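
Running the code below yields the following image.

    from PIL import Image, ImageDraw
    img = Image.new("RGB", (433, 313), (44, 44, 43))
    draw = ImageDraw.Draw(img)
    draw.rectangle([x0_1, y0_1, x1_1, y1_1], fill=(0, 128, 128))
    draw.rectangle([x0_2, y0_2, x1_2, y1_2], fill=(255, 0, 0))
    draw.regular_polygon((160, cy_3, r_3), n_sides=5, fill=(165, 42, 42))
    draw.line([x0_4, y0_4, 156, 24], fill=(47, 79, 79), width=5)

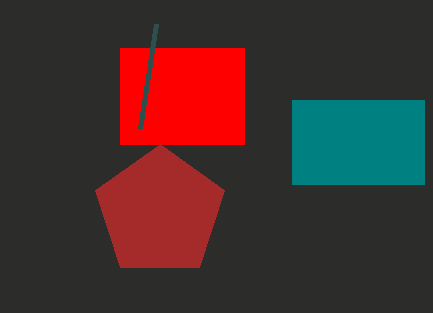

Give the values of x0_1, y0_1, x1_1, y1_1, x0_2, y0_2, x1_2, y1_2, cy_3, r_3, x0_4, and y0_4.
x0_1 = 292; y0_1 = 100; x1_1 = 424; y1_1 = 184; x0_2 = 120; y0_2 = 48; x1_2 = 244; y1_2 = 144; cy_3 = 212; r_3 = 68; x0_4 = 140; y0_4 = 128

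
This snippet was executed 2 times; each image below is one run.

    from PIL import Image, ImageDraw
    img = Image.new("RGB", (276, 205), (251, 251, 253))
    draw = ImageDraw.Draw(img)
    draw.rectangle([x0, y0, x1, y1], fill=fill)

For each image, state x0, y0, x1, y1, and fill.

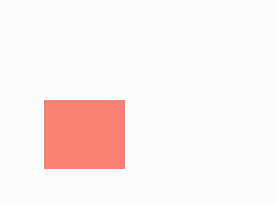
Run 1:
x0 = 44, y0 = 100, x1 = 124, y1 = 168, fill = 'salmon'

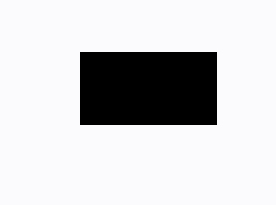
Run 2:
x0 = 80; y0 = 52; x1 = 216; y1 = 124; fill = 'black'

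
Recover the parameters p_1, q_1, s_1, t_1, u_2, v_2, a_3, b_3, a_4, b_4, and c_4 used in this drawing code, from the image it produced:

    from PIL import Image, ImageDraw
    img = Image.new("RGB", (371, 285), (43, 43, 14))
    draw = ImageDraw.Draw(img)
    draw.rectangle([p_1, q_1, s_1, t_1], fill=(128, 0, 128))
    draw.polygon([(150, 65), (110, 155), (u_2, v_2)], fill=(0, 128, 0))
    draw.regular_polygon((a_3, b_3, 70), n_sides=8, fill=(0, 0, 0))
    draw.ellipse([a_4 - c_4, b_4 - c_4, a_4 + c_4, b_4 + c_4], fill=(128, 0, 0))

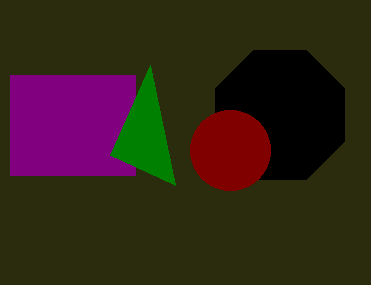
p_1 = 10
q_1 = 75
s_1 = 135
t_1 = 175
u_2 = 175
v_2 = 185
a_3 = 280
b_3 = 115
a_4 = 230
b_4 = 150
c_4 = 40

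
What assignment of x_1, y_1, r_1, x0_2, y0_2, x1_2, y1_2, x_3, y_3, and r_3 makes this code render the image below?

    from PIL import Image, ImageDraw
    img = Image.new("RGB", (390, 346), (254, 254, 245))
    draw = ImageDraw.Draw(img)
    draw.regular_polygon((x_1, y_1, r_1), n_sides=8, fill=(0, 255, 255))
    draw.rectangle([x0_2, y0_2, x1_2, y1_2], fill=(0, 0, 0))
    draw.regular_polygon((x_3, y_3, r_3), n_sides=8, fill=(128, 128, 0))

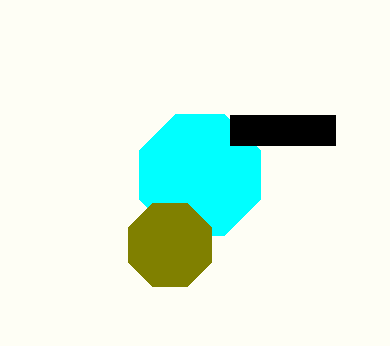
x_1 = 200, y_1 = 175, r_1 = 65, x0_2 = 230, y0_2 = 115, x1_2 = 335, y1_2 = 145, x_3 = 170, y_3 = 245, r_3 = 45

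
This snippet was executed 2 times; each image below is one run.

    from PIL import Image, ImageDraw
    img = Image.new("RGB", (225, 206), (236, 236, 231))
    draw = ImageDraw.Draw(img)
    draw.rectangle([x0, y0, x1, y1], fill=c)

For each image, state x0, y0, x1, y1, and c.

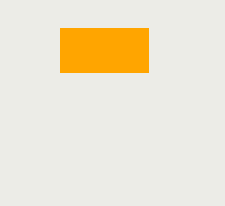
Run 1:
x0 = 60; y0 = 28; x1 = 148; y1 = 72; c = 'orange'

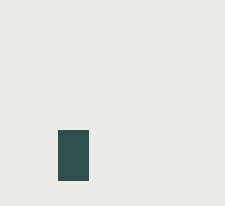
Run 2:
x0 = 58
y0 = 130
x1 = 88
y1 = 180
c = 'darkslategray'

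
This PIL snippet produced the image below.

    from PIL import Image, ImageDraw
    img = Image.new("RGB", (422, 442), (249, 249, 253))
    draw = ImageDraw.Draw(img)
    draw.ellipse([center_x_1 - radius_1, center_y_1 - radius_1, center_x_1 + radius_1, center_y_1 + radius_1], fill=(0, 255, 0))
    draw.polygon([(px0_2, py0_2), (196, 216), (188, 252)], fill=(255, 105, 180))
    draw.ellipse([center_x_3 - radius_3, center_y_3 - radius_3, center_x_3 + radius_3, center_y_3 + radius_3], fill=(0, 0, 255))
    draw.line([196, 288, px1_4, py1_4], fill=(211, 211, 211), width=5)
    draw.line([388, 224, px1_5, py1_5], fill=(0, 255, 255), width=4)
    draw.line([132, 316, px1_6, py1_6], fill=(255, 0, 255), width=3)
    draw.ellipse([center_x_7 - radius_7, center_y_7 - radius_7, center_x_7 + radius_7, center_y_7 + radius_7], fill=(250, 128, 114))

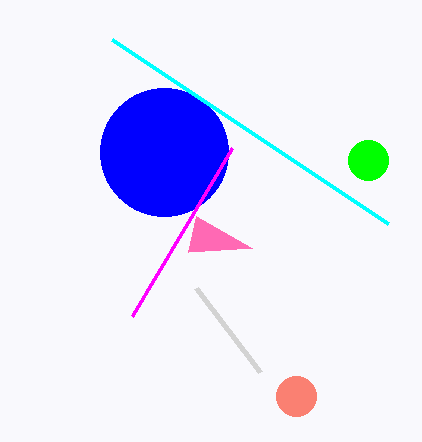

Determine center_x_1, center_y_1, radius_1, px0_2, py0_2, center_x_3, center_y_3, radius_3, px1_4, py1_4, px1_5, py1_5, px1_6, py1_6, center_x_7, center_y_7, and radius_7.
center_x_1 = 368
center_y_1 = 160
radius_1 = 20
px0_2 = 252
py0_2 = 248
center_x_3 = 164
center_y_3 = 152
radius_3 = 64
px1_4 = 260
py1_4 = 372
px1_5 = 112
py1_5 = 40
px1_6 = 232
py1_6 = 148
center_x_7 = 296
center_y_7 = 396
radius_7 = 20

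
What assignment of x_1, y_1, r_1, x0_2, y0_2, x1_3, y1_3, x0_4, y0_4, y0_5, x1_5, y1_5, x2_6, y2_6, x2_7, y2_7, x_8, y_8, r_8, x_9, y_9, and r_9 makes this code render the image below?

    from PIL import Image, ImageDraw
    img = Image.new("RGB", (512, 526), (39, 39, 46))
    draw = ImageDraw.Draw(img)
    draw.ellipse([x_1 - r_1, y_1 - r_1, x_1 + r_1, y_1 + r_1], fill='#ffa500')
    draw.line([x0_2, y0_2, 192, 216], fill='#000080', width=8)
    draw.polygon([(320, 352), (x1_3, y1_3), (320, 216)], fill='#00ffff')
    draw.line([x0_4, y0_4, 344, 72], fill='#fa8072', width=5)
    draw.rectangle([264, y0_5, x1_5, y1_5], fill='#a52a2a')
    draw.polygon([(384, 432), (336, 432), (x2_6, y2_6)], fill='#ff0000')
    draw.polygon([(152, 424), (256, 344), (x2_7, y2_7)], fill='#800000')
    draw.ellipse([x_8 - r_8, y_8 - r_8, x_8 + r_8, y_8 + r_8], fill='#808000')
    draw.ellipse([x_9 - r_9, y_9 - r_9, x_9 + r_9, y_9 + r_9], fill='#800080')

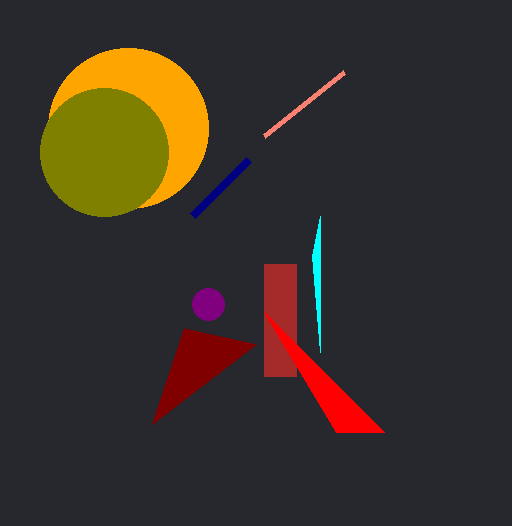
x_1 = 128; y_1 = 128; r_1 = 80; x0_2 = 248; y0_2 = 160; x1_3 = 312; y1_3 = 256; x0_4 = 264; y0_4 = 136; y0_5 = 264; x1_5 = 296; y1_5 = 376; x2_6 = 264; y2_6 = 312; x2_7 = 184; y2_7 = 328; x_8 = 104; y_8 = 152; r_8 = 64; x_9 = 208; y_9 = 304; r_9 = 16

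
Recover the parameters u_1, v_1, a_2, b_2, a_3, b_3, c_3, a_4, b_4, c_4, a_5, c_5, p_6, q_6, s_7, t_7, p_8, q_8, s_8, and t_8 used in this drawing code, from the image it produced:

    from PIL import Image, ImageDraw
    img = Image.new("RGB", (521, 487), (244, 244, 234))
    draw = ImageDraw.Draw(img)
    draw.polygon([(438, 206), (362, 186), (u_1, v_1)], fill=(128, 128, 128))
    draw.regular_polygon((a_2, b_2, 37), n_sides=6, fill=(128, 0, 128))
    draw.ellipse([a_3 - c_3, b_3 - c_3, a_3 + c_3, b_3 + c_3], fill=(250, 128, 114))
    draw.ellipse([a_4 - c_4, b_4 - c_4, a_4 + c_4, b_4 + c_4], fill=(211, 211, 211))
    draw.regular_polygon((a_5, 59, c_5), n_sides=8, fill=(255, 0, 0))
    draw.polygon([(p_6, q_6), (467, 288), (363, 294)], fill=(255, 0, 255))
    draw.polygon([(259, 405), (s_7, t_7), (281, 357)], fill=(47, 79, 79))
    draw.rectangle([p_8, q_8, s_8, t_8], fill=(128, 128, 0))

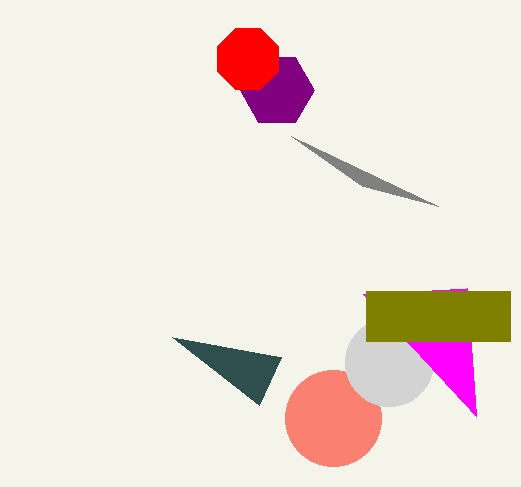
u_1 = 291
v_1 = 136
a_2 = 277
b_2 = 90
a_3 = 333
b_3 = 418
c_3 = 48
a_4 = 389
b_4 = 362
c_4 = 44
a_5 = 248
c_5 = 33
p_6 = 476
q_6 = 416
s_7 = 172
t_7 = 337
p_8 = 366
q_8 = 291
s_8 = 510
t_8 = 341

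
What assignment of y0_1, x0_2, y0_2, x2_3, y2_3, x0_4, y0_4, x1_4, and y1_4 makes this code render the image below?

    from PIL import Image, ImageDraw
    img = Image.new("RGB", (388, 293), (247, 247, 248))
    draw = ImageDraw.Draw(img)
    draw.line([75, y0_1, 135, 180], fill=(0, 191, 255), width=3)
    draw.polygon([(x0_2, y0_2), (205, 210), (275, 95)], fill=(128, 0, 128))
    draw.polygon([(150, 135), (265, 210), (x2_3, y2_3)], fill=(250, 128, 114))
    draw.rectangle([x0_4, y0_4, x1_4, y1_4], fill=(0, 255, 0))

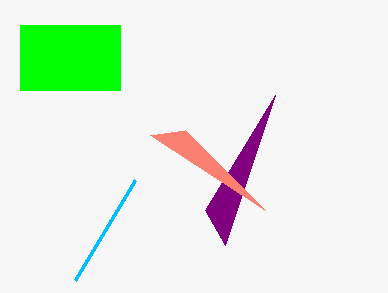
y0_1 = 280, x0_2 = 225, y0_2 = 245, x2_3 = 185, y2_3 = 130, x0_4 = 20, y0_4 = 25, x1_4 = 120, y1_4 = 90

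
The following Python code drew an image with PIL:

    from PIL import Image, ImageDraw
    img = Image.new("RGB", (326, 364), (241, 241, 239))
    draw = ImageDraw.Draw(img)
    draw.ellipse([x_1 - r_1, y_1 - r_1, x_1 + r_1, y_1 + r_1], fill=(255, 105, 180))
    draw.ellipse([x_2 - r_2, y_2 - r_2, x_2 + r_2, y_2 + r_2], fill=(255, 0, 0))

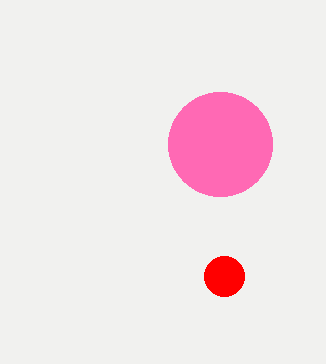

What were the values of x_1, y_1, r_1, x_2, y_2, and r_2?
x_1 = 220; y_1 = 144; r_1 = 52; x_2 = 224; y_2 = 276; r_2 = 20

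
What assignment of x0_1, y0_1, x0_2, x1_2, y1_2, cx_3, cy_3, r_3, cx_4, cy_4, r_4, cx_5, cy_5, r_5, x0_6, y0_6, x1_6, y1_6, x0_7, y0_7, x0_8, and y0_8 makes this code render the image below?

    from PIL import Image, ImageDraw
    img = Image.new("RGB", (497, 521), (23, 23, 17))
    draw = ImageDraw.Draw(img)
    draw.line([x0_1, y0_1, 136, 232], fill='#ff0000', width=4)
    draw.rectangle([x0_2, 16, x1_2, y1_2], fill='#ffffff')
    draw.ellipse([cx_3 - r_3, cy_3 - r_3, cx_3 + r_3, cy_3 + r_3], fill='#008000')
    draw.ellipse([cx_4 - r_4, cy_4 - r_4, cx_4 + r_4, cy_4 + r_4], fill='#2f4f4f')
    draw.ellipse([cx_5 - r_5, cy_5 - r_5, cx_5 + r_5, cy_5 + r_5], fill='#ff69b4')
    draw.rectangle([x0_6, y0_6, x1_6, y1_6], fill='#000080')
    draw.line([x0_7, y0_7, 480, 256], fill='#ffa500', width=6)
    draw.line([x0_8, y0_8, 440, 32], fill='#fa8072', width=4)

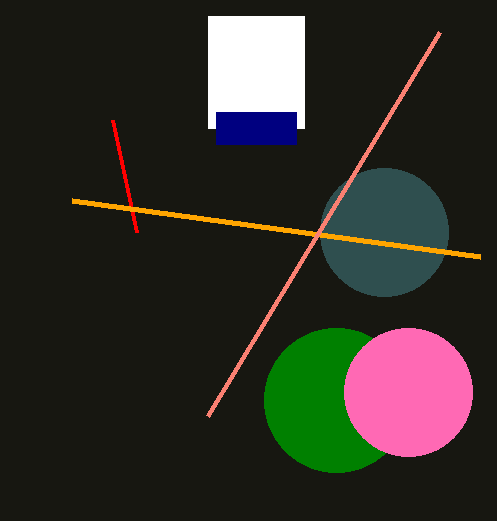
x0_1 = 112
y0_1 = 120
x0_2 = 208
x1_2 = 304
y1_2 = 128
cx_3 = 336
cy_3 = 400
r_3 = 72
cx_4 = 384
cy_4 = 232
r_4 = 64
cx_5 = 408
cy_5 = 392
r_5 = 64
x0_6 = 216
y0_6 = 112
x1_6 = 296
y1_6 = 144
x0_7 = 72
y0_7 = 200
x0_8 = 208
y0_8 = 416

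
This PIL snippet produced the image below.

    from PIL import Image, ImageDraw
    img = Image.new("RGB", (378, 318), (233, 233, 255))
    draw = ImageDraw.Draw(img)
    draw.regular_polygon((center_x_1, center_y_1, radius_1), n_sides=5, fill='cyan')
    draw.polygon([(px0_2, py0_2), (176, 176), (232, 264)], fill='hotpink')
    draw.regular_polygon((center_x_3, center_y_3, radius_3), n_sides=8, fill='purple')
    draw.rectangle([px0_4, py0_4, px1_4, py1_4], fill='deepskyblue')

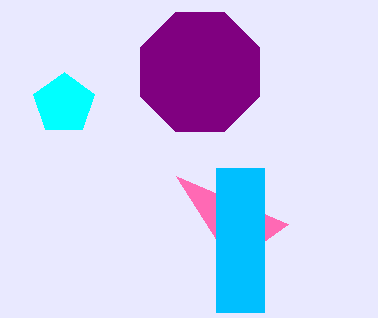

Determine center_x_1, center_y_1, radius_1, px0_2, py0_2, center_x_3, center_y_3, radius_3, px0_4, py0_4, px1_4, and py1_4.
center_x_1 = 64
center_y_1 = 104
radius_1 = 32
px0_2 = 288
py0_2 = 224
center_x_3 = 200
center_y_3 = 72
radius_3 = 64
px0_4 = 216
py0_4 = 168
px1_4 = 264
py1_4 = 312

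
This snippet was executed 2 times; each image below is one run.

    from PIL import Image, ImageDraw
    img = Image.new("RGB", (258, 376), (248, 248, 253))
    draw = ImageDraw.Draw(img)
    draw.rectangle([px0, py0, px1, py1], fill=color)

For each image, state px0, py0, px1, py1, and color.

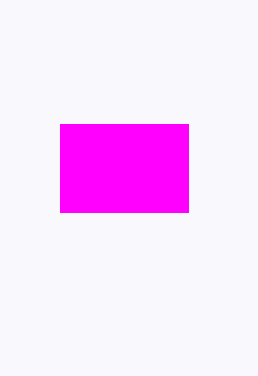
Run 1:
px0 = 60; py0 = 124; px1 = 188; py1 = 212; color = 'magenta'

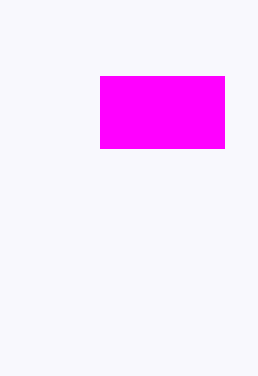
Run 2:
px0 = 100
py0 = 76
px1 = 224
py1 = 148
color = 'magenta'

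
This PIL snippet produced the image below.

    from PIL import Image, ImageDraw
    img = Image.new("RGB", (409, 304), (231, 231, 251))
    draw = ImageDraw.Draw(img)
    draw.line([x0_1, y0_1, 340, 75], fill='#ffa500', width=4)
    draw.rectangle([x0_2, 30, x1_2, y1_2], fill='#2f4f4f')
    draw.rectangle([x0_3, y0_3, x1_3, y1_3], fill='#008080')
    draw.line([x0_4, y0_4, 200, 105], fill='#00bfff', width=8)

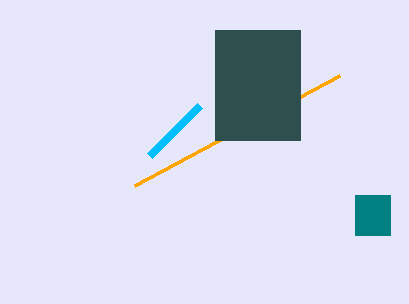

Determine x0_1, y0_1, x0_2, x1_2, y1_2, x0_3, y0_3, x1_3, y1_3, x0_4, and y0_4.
x0_1 = 135, y0_1 = 185, x0_2 = 215, x1_2 = 300, y1_2 = 140, x0_3 = 355, y0_3 = 195, x1_3 = 390, y1_3 = 235, x0_4 = 150, y0_4 = 155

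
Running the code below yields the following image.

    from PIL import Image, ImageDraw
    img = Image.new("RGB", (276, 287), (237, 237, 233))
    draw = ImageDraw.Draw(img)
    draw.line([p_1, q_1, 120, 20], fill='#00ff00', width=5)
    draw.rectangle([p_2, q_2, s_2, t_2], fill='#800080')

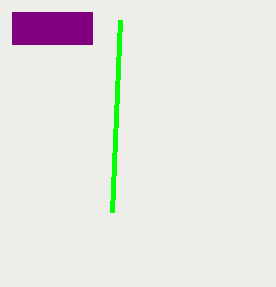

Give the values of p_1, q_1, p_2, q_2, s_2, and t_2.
p_1 = 112, q_1 = 212, p_2 = 12, q_2 = 12, s_2 = 92, t_2 = 44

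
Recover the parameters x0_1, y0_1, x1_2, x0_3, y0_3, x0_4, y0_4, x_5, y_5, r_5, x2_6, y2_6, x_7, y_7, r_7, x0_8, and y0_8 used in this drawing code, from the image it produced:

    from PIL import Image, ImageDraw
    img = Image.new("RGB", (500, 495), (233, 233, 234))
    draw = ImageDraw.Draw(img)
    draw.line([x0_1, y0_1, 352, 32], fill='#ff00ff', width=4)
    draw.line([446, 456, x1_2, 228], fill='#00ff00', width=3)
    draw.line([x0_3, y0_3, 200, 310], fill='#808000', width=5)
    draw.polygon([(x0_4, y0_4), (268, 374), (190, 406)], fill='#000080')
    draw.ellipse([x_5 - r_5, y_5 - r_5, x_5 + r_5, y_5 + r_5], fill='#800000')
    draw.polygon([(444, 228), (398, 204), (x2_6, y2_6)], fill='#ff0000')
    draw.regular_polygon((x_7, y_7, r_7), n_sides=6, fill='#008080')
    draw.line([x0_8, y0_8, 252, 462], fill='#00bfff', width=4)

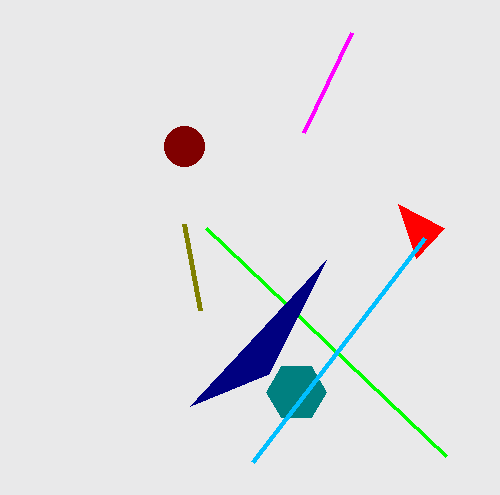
x0_1 = 304, y0_1 = 132, x1_2 = 206, x0_3 = 184, y0_3 = 224, x0_4 = 326, y0_4 = 260, x_5 = 184, y_5 = 146, r_5 = 20, x2_6 = 416, y2_6 = 258, x_7 = 296, y_7 = 392, r_7 = 30, x0_8 = 424, y0_8 = 238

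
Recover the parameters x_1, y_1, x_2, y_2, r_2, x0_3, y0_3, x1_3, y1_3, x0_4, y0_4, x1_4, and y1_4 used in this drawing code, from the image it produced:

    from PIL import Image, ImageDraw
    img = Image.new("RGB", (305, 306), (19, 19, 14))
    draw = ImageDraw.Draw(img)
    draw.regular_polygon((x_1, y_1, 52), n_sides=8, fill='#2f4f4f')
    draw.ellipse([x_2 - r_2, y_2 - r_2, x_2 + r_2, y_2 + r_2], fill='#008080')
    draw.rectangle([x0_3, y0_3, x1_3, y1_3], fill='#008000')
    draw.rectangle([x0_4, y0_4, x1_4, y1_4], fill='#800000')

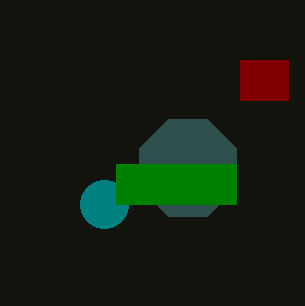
x_1 = 188, y_1 = 168, x_2 = 104, y_2 = 204, r_2 = 24, x0_3 = 116, y0_3 = 164, x1_3 = 236, y1_3 = 204, x0_4 = 240, y0_4 = 60, x1_4 = 288, y1_4 = 100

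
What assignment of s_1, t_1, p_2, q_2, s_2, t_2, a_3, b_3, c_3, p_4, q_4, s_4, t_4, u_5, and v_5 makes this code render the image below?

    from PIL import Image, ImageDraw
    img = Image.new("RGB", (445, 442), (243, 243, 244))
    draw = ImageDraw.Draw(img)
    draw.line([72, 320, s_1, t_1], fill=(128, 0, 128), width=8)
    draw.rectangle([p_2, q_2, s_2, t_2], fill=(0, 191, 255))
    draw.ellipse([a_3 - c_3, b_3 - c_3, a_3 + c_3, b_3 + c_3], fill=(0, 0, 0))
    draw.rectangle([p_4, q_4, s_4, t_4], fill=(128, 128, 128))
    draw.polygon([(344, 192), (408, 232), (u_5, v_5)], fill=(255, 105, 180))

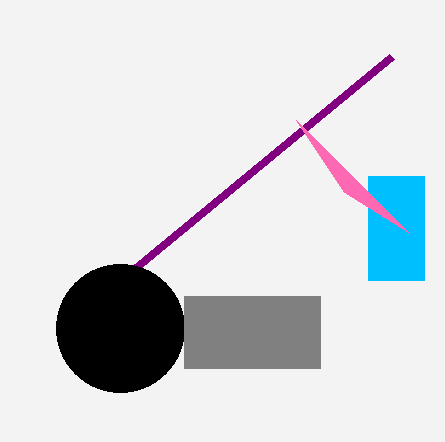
s_1 = 392
t_1 = 56
p_2 = 368
q_2 = 176
s_2 = 424
t_2 = 280
a_3 = 120
b_3 = 328
c_3 = 64
p_4 = 184
q_4 = 296
s_4 = 320
t_4 = 368
u_5 = 296
v_5 = 120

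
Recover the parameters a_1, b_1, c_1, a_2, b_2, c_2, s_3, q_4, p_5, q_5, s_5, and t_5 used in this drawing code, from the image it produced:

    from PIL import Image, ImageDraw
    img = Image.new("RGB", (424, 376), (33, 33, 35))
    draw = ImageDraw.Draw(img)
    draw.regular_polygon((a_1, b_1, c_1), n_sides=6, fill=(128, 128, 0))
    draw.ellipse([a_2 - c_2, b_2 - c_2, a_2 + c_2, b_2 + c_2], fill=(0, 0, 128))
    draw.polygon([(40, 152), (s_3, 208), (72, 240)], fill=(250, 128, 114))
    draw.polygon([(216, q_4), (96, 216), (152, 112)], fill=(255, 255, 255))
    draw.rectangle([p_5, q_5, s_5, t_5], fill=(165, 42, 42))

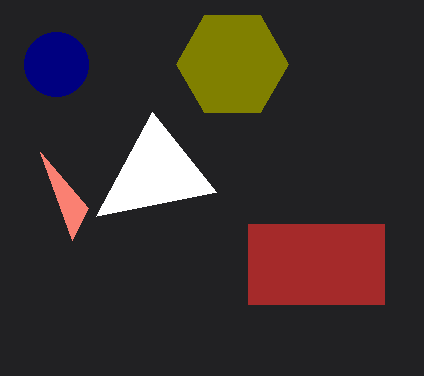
a_1 = 232, b_1 = 64, c_1 = 56, a_2 = 56, b_2 = 64, c_2 = 32, s_3 = 88, q_4 = 192, p_5 = 248, q_5 = 224, s_5 = 384, t_5 = 304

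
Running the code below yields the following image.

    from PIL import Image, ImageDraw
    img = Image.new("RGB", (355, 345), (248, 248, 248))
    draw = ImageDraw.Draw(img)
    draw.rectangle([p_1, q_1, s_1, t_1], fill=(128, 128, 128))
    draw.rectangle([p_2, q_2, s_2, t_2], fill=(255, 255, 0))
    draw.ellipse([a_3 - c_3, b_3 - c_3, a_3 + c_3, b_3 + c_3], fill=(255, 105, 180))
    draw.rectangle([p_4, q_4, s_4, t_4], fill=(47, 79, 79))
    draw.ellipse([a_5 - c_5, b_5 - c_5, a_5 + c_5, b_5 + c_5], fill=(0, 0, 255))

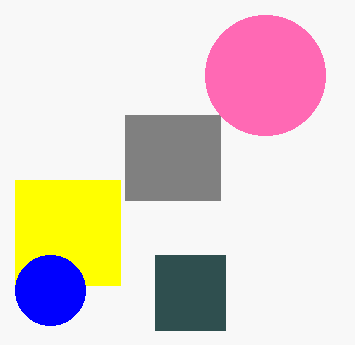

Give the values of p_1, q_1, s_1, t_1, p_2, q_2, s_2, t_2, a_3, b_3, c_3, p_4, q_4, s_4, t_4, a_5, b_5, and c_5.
p_1 = 125
q_1 = 115
s_1 = 220
t_1 = 200
p_2 = 15
q_2 = 180
s_2 = 120
t_2 = 285
a_3 = 265
b_3 = 75
c_3 = 60
p_4 = 155
q_4 = 255
s_4 = 225
t_4 = 330
a_5 = 50
b_5 = 290
c_5 = 35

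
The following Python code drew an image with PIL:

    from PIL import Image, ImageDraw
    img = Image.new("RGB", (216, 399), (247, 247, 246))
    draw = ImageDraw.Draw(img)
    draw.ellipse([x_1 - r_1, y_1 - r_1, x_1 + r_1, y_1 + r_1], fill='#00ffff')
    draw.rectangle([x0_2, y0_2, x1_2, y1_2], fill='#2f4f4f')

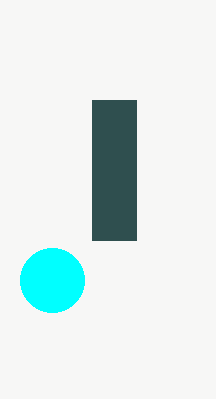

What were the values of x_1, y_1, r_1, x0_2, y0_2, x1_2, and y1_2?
x_1 = 52; y_1 = 280; r_1 = 32; x0_2 = 92; y0_2 = 100; x1_2 = 136; y1_2 = 240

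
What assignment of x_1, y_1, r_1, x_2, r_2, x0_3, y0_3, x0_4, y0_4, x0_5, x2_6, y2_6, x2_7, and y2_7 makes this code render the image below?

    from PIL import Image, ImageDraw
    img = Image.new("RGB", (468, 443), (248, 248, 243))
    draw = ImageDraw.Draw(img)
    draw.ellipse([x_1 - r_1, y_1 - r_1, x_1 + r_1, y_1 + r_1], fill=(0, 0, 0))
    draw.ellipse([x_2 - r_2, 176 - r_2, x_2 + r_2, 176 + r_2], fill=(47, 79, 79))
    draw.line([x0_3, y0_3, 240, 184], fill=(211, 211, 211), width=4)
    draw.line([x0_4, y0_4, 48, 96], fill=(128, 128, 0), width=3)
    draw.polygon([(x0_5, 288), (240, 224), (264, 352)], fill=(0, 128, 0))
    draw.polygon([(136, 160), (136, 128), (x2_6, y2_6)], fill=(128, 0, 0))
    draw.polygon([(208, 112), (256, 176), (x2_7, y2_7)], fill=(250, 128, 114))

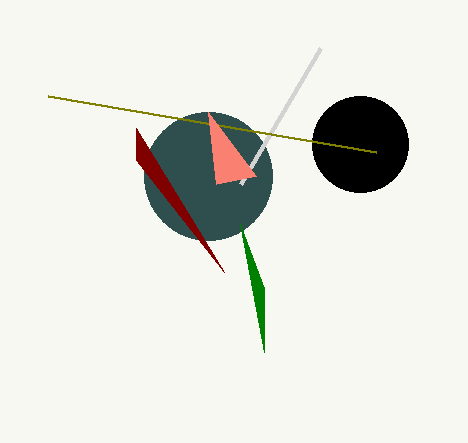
x_1 = 360
y_1 = 144
r_1 = 48
x_2 = 208
r_2 = 64
x0_3 = 320
y0_3 = 48
x0_4 = 376
y0_4 = 152
x0_5 = 264
x2_6 = 224
y2_6 = 272
x2_7 = 216
y2_7 = 184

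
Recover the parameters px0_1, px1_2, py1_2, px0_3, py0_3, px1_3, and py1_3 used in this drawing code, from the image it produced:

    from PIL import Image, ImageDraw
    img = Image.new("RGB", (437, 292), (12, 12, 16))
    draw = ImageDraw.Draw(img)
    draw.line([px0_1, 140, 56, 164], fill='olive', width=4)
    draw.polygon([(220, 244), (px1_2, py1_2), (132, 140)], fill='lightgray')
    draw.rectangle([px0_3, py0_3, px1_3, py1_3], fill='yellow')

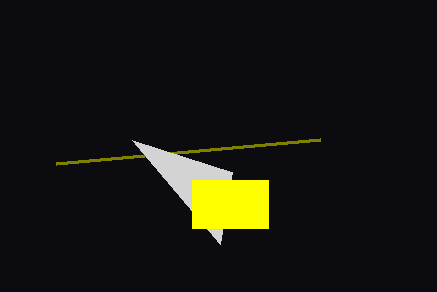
px0_1 = 320; px1_2 = 232; py1_2 = 172; px0_3 = 192; py0_3 = 180; px1_3 = 268; py1_3 = 228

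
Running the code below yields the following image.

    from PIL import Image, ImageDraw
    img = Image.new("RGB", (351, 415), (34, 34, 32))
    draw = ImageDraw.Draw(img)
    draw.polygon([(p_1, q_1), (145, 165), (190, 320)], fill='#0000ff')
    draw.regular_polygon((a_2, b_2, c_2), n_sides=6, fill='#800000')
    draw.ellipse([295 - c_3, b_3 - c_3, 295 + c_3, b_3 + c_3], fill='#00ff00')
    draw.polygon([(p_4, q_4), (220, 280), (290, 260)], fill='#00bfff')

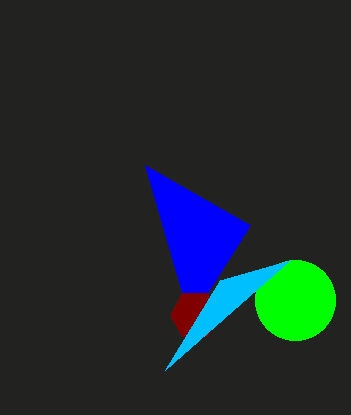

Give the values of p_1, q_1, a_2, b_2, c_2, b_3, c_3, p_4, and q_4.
p_1 = 250; q_1 = 225; a_2 = 195; b_2 = 315; c_2 = 25; b_3 = 300; c_3 = 40; p_4 = 165; q_4 = 370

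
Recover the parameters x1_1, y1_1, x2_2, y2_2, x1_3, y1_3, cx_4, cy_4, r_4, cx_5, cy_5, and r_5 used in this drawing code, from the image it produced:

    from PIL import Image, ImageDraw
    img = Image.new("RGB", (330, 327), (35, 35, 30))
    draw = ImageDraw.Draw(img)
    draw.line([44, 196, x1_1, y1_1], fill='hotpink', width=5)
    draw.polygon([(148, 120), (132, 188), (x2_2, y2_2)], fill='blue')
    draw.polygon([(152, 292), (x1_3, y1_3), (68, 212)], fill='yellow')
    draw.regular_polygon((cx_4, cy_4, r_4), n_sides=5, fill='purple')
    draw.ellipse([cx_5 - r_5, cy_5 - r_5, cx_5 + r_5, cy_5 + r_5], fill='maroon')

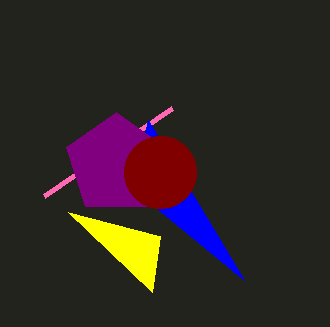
x1_1 = 172; y1_1 = 108; x2_2 = 244; y2_2 = 280; x1_3 = 160; y1_3 = 236; cx_4 = 116; cy_4 = 164; r_4 = 52; cx_5 = 160; cy_5 = 172; r_5 = 36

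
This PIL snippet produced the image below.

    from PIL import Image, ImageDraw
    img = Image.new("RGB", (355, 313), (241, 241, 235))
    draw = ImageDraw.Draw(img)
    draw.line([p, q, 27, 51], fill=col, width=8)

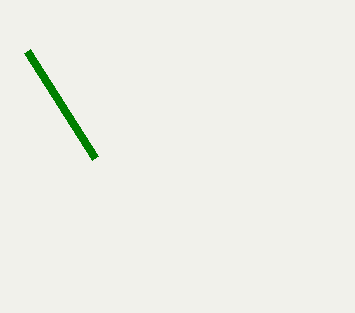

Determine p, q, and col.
p = 95
q = 158
col = 'green'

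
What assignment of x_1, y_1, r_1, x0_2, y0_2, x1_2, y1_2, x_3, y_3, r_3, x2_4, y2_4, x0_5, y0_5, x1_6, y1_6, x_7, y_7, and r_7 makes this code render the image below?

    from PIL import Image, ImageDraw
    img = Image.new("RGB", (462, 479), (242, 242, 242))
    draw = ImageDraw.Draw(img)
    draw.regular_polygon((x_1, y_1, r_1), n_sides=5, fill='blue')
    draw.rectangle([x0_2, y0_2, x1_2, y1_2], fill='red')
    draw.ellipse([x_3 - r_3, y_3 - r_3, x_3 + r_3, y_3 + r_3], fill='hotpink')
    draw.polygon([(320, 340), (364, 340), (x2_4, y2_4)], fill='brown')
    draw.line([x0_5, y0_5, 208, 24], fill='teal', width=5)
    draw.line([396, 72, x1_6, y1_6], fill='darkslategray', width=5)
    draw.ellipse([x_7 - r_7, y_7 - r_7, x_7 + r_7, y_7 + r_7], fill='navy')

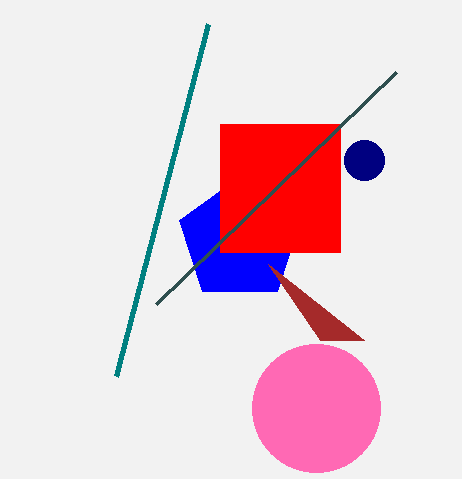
x_1 = 240; y_1 = 240; r_1 = 64; x0_2 = 220; y0_2 = 124; x1_2 = 340; y1_2 = 252; x_3 = 316; y_3 = 408; r_3 = 64; x2_4 = 268; y2_4 = 264; x0_5 = 116; y0_5 = 376; x1_6 = 156; y1_6 = 304; x_7 = 364; y_7 = 160; r_7 = 20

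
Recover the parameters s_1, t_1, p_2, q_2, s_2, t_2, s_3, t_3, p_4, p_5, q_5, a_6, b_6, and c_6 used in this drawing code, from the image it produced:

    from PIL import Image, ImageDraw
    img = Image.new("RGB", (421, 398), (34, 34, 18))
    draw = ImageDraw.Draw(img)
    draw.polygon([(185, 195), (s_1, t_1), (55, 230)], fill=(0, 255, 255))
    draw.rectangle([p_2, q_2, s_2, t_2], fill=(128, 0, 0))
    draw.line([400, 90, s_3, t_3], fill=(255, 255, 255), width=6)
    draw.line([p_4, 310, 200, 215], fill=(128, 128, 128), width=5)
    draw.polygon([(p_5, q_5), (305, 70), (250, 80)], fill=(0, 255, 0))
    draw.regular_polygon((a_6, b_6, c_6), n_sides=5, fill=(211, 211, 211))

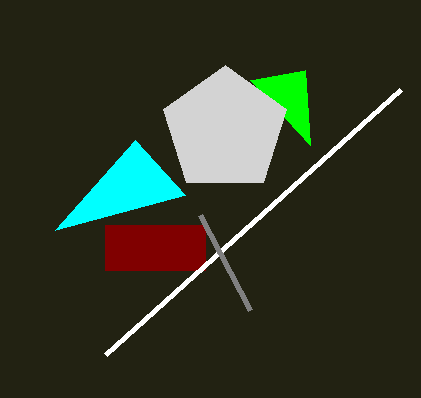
s_1 = 135; t_1 = 140; p_2 = 105; q_2 = 225; s_2 = 205; t_2 = 270; s_3 = 105; t_3 = 355; p_4 = 250; p_5 = 310; q_5 = 145; a_6 = 225; b_6 = 130; c_6 = 65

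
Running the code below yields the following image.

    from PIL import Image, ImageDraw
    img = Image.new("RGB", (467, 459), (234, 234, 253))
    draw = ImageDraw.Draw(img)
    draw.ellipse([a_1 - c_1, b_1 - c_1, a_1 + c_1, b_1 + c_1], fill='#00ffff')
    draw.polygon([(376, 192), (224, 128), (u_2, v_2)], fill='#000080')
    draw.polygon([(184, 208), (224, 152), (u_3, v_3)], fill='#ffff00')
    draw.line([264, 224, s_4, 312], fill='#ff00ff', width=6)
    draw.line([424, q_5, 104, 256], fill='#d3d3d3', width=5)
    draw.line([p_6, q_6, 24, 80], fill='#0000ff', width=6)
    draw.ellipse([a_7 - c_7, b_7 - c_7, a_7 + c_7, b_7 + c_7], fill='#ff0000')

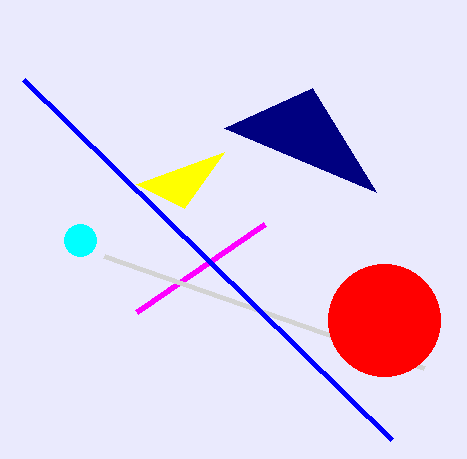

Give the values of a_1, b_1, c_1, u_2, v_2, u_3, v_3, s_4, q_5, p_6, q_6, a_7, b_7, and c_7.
a_1 = 80
b_1 = 240
c_1 = 16
u_2 = 312
v_2 = 88
u_3 = 136
v_3 = 184
s_4 = 136
q_5 = 368
p_6 = 392
q_6 = 440
a_7 = 384
b_7 = 320
c_7 = 56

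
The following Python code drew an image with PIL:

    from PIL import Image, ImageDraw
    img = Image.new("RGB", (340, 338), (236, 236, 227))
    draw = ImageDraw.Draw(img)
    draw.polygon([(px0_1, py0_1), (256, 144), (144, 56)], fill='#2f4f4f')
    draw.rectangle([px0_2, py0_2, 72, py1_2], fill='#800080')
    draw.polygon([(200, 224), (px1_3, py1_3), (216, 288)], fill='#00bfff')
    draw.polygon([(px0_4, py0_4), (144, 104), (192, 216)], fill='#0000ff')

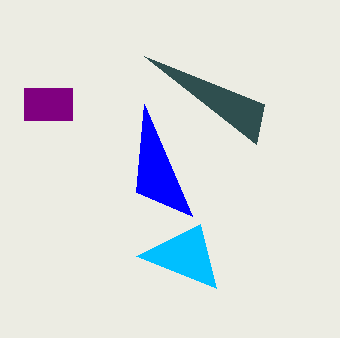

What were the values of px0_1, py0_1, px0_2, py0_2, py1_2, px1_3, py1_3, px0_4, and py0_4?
px0_1 = 264
py0_1 = 104
px0_2 = 24
py0_2 = 88
py1_2 = 120
px1_3 = 136
py1_3 = 256
px0_4 = 136
py0_4 = 192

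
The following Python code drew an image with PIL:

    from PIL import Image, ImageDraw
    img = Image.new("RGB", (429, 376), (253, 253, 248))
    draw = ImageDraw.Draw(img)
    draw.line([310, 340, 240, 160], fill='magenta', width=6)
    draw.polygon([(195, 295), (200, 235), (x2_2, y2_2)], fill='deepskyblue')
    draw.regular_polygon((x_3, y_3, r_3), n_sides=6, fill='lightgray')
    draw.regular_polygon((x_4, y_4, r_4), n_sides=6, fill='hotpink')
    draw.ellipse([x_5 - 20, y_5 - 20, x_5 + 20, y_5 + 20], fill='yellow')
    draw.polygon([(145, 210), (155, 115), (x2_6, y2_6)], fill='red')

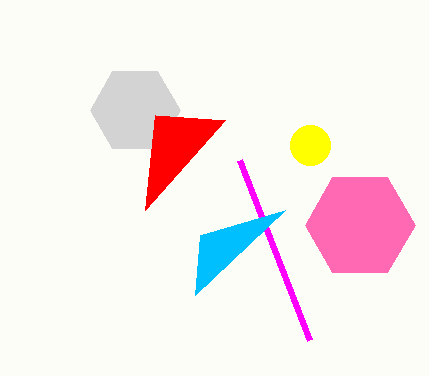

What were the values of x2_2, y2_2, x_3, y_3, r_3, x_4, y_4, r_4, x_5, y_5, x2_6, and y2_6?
x2_2 = 285, y2_2 = 210, x_3 = 135, y_3 = 110, r_3 = 45, x_4 = 360, y_4 = 225, r_4 = 55, x_5 = 310, y_5 = 145, x2_6 = 225, y2_6 = 120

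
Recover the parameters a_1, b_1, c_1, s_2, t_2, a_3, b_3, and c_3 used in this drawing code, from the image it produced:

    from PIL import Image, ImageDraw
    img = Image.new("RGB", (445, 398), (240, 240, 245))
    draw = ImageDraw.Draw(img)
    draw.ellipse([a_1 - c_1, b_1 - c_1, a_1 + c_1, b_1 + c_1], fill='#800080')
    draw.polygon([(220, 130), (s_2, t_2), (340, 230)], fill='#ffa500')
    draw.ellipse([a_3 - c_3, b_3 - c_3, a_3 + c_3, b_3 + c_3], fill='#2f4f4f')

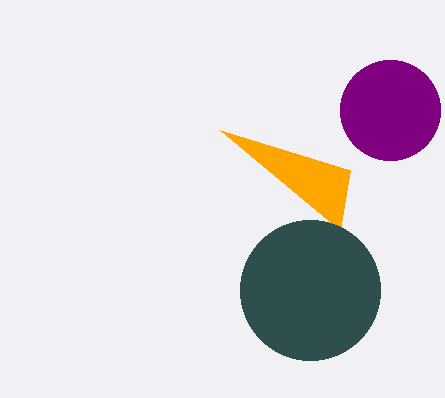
a_1 = 390, b_1 = 110, c_1 = 50, s_2 = 350, t_2 = 170, a_3 = 310, b_3 = 290, c_3 = 70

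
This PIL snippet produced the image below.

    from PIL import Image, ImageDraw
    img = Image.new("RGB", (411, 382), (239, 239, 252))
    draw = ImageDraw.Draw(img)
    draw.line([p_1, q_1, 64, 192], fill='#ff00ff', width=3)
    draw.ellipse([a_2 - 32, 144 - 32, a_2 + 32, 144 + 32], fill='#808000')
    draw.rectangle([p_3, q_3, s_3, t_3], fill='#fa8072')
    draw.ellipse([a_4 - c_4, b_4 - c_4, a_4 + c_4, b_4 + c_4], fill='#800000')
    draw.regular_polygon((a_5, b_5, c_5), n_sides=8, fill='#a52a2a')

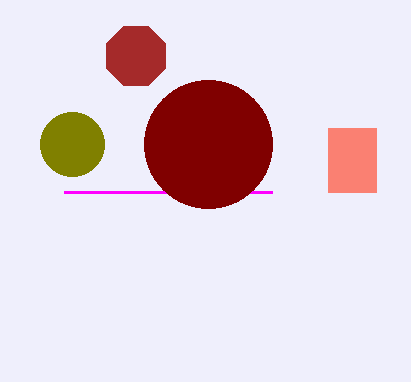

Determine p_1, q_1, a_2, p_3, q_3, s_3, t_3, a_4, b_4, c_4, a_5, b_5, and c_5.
p_1 = 272
q_1 = 192
a_2 = 72
p_3 = 328
q_3 = 128
s_3 = 376
t_3 = 192
a_4 = 208
b_4 = 144
c_4 = 64
a_5 = 136
b_5 = 56
c_5 = 32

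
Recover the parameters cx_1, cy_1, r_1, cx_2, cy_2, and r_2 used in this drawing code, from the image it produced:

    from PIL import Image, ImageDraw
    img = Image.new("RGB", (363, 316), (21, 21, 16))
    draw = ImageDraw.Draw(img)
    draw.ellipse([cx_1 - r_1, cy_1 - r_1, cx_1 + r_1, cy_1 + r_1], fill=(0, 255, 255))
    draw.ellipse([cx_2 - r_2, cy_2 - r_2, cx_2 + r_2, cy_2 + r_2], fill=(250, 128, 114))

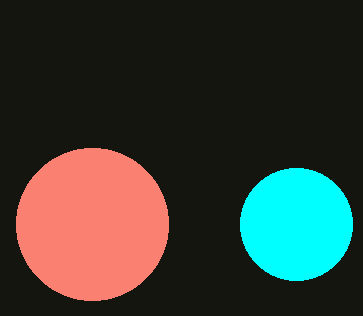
cx_1 = 296, cy_1 = 224, r_1 = 56, cx_2 = 92, cy_2 = 224, r_2 = 76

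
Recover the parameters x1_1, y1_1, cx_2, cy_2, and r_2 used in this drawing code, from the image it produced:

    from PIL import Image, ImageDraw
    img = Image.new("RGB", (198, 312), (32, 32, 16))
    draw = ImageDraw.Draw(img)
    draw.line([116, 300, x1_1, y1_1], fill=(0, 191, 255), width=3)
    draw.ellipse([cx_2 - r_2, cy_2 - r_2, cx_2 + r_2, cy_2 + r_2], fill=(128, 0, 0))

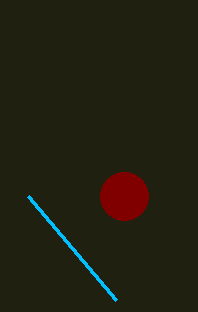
x1_1 = 28; y1_1 = 196; cx_2 = 124; cy_2 = 196; r_2 = 24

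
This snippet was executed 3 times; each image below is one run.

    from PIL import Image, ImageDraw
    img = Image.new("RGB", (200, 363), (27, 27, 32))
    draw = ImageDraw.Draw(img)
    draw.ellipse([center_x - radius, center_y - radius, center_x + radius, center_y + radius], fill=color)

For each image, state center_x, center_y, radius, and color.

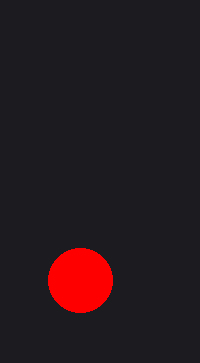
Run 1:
center_x = 80, center_y = 280, radius = 32, color = 'red'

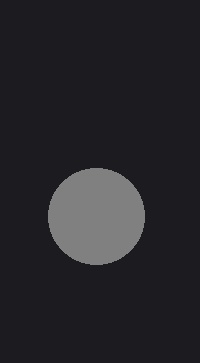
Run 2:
center_x = 96, center_y = 216, radius = 48, color = 'gray'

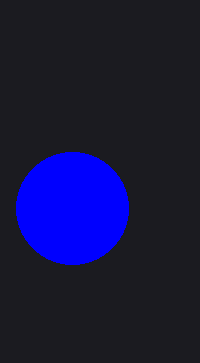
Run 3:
center_x = 72; center_y = 208; radius = 56; color = 'blue'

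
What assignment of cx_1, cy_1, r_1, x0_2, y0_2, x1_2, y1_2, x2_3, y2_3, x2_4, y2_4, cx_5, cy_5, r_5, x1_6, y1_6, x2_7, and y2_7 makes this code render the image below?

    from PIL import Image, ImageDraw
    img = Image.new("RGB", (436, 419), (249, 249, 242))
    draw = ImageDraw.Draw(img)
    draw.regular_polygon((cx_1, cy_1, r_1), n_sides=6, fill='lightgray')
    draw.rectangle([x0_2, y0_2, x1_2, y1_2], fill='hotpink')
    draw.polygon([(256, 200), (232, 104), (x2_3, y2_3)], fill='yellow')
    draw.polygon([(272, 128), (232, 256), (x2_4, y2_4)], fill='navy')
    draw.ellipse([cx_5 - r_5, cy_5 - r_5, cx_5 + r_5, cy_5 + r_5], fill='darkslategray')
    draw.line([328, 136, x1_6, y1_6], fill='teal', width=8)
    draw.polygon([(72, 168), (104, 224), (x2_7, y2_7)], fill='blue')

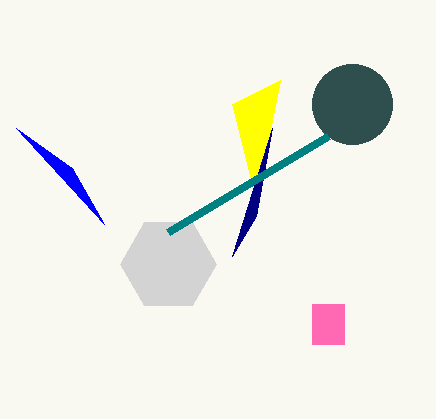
cx_1 = 168; cy_1 = 264; r_1 = 48; x0_2 = 312; y0_2 = 304; x1_2 = 344; y1_2 = 344; x2_3 = 280; y2_3 = 80; x2_4 = 256; y2_4 = 216; cx_5 = 352; cy_5 = 104; r_5 = 40; x1_6 = 168; y1_6 = 232; x2_7 = 16; y2_7 = 128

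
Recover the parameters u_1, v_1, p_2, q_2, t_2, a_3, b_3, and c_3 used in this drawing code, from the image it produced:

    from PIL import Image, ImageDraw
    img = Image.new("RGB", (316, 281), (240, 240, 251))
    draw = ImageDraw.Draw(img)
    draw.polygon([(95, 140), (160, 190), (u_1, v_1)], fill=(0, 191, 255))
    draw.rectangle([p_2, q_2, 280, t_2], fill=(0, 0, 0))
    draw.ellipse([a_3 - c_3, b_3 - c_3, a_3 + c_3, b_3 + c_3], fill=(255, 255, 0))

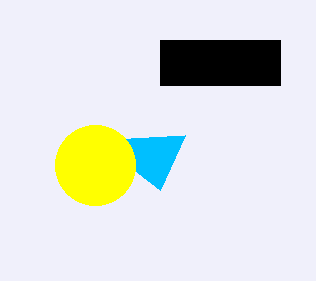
u_1 = 185, v_1 = 135, p_2 = 160, q_2 = 40, t_2 = 85, a_3 = 95, b_3 = 165, c_3 = 40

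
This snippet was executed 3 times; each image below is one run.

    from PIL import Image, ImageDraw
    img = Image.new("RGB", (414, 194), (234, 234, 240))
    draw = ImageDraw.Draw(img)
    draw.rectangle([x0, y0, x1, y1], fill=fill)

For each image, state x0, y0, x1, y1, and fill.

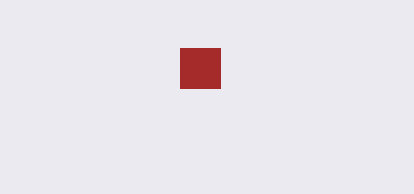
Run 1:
x0 = 180, y0 = 48, x1 = 220, y1 = 88, fill = 'brown'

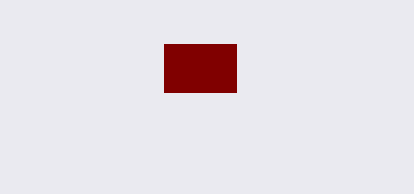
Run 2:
x0 = 164
y0 = 44
x1 = 236
y1 = 92
fill = 'maroon'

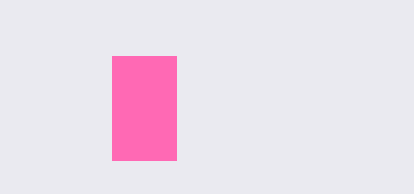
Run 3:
x0 = 112; y0 = 56; x1 = 176; y1 = 160; fill = 'hotpink'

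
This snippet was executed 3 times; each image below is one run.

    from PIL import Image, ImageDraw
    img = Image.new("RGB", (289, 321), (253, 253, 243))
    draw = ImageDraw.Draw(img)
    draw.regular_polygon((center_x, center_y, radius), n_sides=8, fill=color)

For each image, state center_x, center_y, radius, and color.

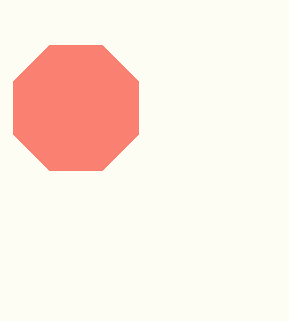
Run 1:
center_x = 76, center_y = 108, radius = 68, color = 'salmon'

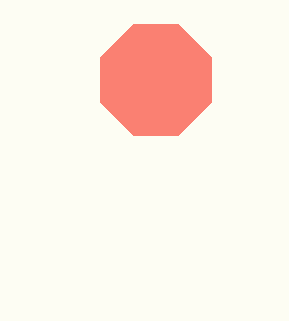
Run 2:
center_x = 156, center_y = 80, radius = 60, color = 'salmon'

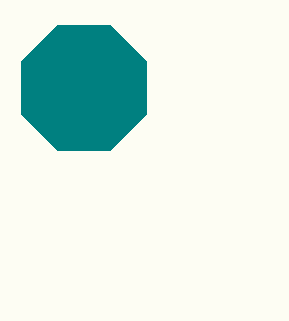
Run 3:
center_x = 84; center_y = 88; radius = 68; color = 'teal'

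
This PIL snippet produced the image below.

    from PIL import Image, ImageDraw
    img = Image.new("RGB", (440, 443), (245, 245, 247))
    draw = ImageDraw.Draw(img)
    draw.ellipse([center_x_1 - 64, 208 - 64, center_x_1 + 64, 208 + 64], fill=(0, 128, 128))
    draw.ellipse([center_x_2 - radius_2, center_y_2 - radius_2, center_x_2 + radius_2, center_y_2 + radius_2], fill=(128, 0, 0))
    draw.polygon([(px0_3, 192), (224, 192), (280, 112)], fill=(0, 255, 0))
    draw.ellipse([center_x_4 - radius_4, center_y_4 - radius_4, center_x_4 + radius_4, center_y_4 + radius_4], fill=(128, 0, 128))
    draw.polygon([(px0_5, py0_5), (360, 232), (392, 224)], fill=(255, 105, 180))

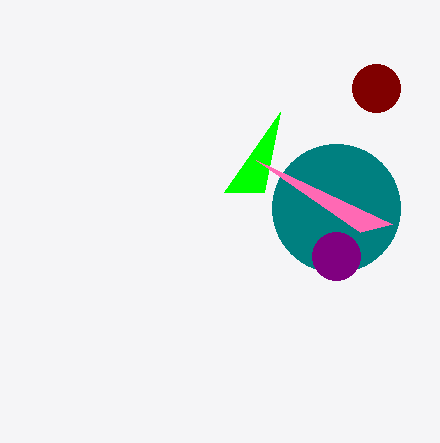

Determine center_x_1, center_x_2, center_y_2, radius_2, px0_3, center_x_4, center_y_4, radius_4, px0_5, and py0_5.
center_x_1 = 336; center_x_2 = 376; center_y_2 = 88; radius_2 = 24; px0_3 = 264; center_x_4 = 336; center_y_4 = 256; radius_4 = 24; px0_5 = 256; py0_5 = 160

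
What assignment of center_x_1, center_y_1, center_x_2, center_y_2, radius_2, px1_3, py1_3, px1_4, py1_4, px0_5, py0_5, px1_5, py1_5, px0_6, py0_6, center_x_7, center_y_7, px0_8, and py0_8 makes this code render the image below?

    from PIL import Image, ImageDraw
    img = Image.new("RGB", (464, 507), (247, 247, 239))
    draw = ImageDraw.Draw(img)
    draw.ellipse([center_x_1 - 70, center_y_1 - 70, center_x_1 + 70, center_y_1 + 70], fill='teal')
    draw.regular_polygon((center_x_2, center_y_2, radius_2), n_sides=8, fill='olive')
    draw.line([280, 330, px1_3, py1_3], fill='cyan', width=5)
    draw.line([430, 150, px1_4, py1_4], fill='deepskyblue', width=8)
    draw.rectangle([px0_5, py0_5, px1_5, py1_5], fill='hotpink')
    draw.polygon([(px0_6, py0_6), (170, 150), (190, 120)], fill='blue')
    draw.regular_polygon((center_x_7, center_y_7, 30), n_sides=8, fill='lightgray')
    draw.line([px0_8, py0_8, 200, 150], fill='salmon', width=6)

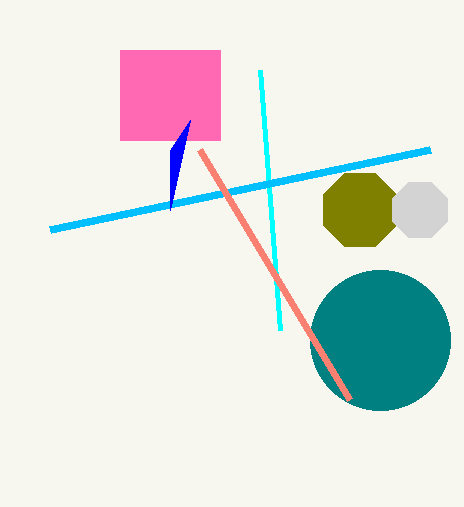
center_x_1 = 380
center_y_1 = 340
center_x_2 = 360
center_y_2 = 210
radius_2 = 40
px1_3 = 260
py1_3 = 70
px1_4 = 50
py1_4 = 230
px0_5 = 120
py0_5 = 50
px1_5 = 220
py1_5 = 140
px0_6 = 170
py0_6 = 210
center_x_7 = 420
center_y_7 = 210
px0_8 = 350
py0_8 = 400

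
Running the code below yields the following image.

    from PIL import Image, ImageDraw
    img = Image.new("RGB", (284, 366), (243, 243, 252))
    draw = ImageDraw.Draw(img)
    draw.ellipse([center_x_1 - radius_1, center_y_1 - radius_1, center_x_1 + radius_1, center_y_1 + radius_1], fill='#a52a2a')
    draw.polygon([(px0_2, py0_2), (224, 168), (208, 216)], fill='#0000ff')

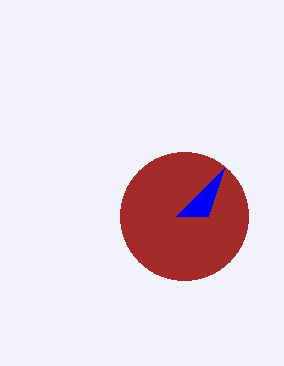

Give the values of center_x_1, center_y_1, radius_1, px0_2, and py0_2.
center_x_1 = 184; center_y_1 = 216; radius_1 = 64; px0_2 = 176; py0_2 = 216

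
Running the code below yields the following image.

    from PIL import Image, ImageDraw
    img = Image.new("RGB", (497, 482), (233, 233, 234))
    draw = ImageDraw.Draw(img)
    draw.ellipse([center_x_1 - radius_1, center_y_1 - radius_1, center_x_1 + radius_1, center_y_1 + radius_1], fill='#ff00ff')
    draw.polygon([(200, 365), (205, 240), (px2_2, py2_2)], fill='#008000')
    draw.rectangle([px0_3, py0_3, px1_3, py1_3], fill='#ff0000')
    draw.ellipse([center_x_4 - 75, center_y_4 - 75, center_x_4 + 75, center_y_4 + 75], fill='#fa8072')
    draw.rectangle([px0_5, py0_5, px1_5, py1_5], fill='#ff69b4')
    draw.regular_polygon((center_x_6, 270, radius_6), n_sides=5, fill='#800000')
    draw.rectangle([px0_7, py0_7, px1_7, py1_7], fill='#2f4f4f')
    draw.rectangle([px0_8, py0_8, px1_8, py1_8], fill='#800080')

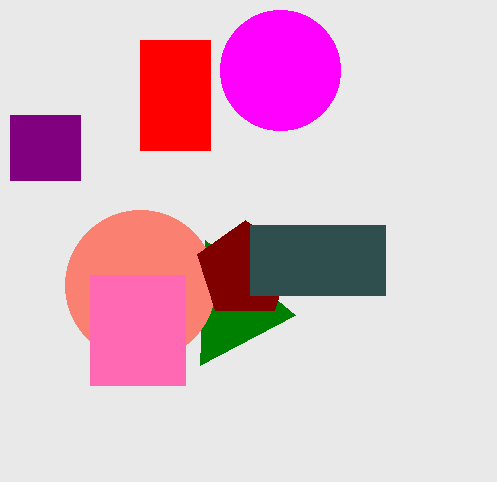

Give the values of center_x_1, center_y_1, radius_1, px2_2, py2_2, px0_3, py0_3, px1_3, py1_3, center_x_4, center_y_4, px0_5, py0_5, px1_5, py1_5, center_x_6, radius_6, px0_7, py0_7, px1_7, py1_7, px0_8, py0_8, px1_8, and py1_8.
center_x_1 = 280
center_y_1 = 70
radius_1 = 60
px2_2 = 295
py2_2 = 315
px0_3 = 140
py0_3 = 40
px1_3 = 210
py1_3 = 150
center_x_4 = 140
center_y_4 = 285
px0_5 = 90
py0_5 = 275
px1_5 = 185
py1_5 = 385
center_x_6 = 245
radius_6 = 50
px0_7 = 250
py0_7 = 225
px1_7 = 385
py1_7 = 295
px0_8 = 10
py0_8 = 115
px1_8 = 80
py1_8 = 180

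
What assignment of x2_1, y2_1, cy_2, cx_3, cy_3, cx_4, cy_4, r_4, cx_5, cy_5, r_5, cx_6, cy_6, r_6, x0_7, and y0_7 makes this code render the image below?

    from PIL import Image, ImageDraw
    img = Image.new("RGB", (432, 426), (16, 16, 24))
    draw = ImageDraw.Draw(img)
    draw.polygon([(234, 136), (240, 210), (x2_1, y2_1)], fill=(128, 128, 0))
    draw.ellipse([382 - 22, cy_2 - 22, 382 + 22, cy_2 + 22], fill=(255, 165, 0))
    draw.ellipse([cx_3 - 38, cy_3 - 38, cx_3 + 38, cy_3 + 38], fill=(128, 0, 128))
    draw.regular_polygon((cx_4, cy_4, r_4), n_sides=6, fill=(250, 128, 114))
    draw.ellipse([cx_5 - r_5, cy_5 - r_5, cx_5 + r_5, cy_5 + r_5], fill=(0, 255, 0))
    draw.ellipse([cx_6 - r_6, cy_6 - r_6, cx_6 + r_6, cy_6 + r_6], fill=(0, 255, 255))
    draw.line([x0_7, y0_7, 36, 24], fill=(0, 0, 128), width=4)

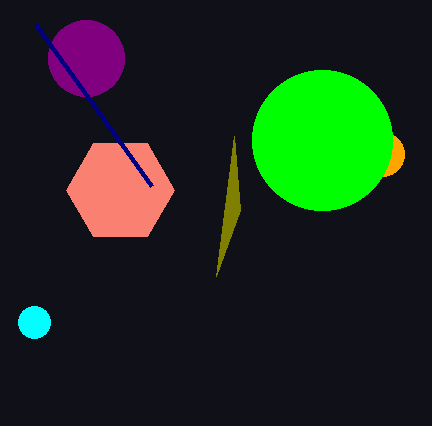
x2_1 = 216
y2_1 = 276
cy_2 = 154
cx_3 = 86
cy_3 = 58
cx_4 = 120
cy_4 = 190
r_4 = 54
cx_5 = 322
cy_5 = 140
r_5 = 70
cx_6 = 34
cy_6 = 322
r_6 = 16
x0_7 = 152
y0_7 = 186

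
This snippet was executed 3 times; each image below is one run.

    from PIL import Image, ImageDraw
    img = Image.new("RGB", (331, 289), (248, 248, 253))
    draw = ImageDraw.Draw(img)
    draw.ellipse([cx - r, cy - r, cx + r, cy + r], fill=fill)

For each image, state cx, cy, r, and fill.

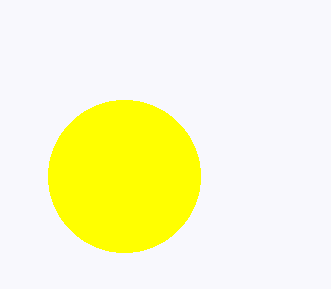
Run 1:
cx = 124
cy = 176
r = 76
fill = 'yellow'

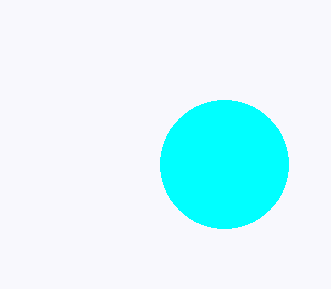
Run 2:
cx = 224
cy = 164
r = 64
fill = 'cyan'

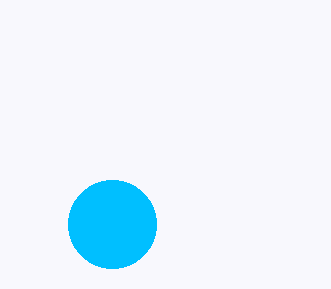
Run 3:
cx = 112
cy = 224
r = 44
fill = 'deepskyblue'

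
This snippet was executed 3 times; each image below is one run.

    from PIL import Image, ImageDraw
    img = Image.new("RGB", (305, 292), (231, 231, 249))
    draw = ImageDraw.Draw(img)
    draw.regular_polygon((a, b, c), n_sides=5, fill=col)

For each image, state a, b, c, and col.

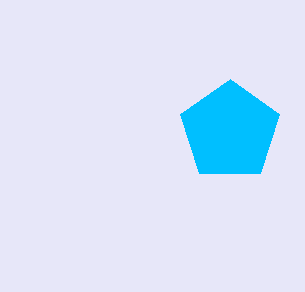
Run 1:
a = 230, b = 131, c = 52, col = 'deepskyblue'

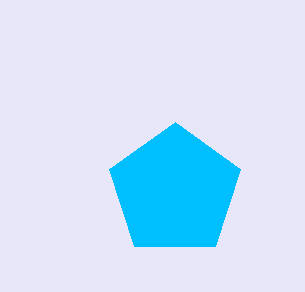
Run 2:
a = 175
b = 191
c = 69
col = 'deepskyblue'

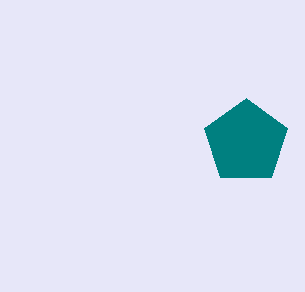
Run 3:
a = 246; b = 142; c = 44; col = 'teal'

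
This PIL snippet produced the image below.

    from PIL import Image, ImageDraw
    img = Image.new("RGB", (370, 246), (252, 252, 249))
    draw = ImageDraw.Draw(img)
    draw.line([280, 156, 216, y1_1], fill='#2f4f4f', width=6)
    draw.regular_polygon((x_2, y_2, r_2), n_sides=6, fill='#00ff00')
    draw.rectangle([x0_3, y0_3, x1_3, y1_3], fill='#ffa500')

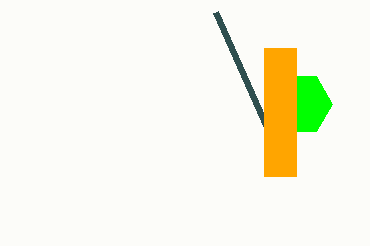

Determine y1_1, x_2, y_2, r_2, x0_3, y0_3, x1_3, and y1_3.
y1_1 = 12; x_2 = 300; y_2 = 104; r_2 = 32; x0_3 = 264; y0_3 = 48; x1_3 = 296; y1_3 = 176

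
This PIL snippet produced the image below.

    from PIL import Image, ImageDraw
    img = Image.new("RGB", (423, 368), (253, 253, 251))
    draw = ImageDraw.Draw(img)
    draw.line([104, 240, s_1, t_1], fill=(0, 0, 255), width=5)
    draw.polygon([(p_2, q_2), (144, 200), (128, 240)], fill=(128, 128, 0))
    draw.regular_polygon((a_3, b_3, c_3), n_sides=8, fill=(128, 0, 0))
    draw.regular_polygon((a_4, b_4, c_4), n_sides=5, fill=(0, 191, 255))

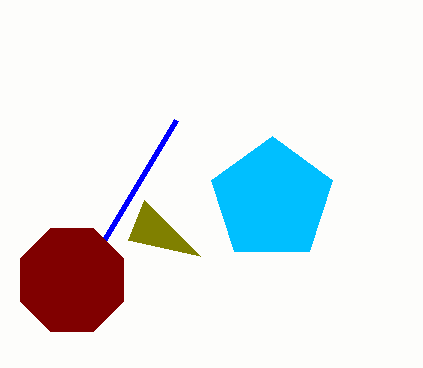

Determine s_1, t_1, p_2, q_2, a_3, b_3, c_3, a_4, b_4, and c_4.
s_1 = 176
t_1 = 120
p_2 = 200
q_2 = 256
a_3 = 72
b_3 = 280
c_3 = 56
a_4 = 272
b_4 = 200
c_4 = 64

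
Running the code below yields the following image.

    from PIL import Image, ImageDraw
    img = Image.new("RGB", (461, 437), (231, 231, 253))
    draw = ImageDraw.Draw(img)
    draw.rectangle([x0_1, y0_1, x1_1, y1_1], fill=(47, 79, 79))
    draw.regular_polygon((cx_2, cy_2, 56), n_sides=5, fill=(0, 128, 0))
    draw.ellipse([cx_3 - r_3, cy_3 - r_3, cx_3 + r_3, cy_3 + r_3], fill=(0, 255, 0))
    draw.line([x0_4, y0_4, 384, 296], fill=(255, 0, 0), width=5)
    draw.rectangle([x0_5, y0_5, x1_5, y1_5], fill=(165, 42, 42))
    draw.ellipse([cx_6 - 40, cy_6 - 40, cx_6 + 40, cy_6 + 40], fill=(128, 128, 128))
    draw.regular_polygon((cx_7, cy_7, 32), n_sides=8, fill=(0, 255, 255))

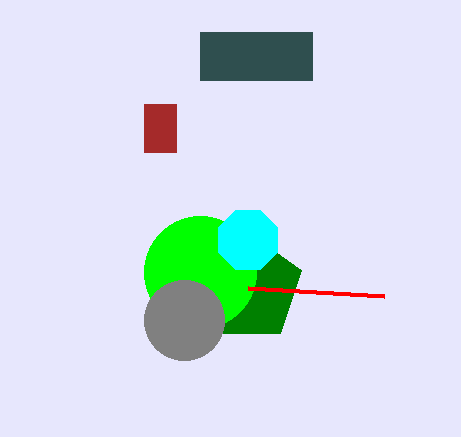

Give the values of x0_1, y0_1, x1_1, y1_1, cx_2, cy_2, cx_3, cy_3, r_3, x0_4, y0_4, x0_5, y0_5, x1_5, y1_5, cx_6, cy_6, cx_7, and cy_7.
x0_1 = 200
y0_1 = 32
x1_1 = 312
y1_1 = 80
cx_2 = 248
cy_2 = 288
cx_3 = 200
cy_3 = 272
r_3 = 56
x0_4 = 248
y0_4 = 288
x0_5 = 144
y0_5 = 104
x1_5 = 176
y1_5 = 152
cx_6 = 184
cy_6 = 320
cx_7 = 248
cy_7 = 240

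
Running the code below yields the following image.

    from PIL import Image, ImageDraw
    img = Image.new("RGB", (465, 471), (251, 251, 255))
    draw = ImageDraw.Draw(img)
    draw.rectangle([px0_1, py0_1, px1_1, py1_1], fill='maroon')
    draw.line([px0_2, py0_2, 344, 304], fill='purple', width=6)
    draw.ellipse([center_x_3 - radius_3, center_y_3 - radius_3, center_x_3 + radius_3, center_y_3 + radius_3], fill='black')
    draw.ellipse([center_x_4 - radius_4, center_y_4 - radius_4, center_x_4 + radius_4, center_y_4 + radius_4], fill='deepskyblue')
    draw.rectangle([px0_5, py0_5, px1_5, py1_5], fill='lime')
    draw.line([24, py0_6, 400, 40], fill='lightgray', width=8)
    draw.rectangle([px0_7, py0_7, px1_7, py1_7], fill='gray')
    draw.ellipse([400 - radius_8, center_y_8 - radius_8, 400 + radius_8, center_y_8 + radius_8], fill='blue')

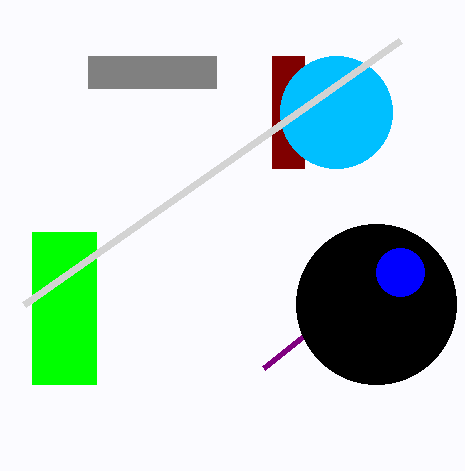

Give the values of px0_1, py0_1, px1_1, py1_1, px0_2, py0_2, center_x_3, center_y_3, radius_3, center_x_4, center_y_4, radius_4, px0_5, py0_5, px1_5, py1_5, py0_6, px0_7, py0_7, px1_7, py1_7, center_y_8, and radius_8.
px0_1 = 272, py0_1 = 56, px1_1 = 304, py1_1 = 168, px0_2 = 264, py0_2 = 368, center_x_3 = 376, center_y_3 = 304, radius_3 = 80, center_x_4 = 336, center_y_4 = 112, radius_4 = 56, px0_5 = 32, py0_5 = 232, px1_5 = 96, py1_5 = 384, py0_6 = 304, px0_7 = 88, py0_7 = 56, px1_7 = 216, py1_7 = 88, center_y_8 = 272, radius_8 = 24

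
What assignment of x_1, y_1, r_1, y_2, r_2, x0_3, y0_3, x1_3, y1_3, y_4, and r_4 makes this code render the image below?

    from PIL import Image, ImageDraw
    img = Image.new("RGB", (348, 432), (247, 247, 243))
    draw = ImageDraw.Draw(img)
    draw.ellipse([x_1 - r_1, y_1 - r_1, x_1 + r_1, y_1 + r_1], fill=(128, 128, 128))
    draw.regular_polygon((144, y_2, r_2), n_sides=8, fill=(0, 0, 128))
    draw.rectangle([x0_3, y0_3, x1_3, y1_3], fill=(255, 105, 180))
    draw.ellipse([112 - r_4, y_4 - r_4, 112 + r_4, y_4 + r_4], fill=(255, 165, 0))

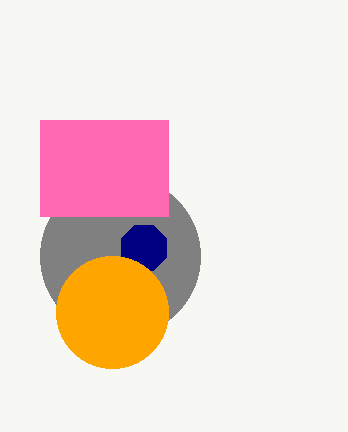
x_1 = 120
y_1 = 256
r_1 = 80
y_2 = 248
r_2 = 24
x0_3 = 40
y0_3 = 120
x1_3 = 168
y1_3 = 216
y_4 = 312
r_4 = 56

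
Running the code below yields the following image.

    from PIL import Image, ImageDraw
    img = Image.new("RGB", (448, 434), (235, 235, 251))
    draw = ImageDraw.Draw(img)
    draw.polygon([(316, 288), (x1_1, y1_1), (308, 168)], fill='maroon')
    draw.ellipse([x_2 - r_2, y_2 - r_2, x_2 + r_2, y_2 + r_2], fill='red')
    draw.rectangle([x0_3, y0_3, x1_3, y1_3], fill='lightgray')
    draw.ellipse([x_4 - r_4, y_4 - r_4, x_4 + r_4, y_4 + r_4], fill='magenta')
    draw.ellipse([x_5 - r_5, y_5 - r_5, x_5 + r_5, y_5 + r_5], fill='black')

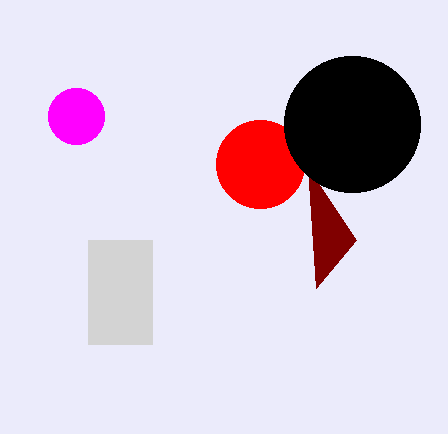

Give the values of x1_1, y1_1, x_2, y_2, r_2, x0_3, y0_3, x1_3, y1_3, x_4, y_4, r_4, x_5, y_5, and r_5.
x1_1 = 356, y1_1 = 240, x_2 = 260, y_2 = 164, r_2 = 44, x0_3 = 88, y0_3 = 240, x1_3 = 152, y1_3 = 344, x_4 = 76, y_4 = 116, r_4 = 28, x_5 = 352, y_5 = 124, r_5 = 68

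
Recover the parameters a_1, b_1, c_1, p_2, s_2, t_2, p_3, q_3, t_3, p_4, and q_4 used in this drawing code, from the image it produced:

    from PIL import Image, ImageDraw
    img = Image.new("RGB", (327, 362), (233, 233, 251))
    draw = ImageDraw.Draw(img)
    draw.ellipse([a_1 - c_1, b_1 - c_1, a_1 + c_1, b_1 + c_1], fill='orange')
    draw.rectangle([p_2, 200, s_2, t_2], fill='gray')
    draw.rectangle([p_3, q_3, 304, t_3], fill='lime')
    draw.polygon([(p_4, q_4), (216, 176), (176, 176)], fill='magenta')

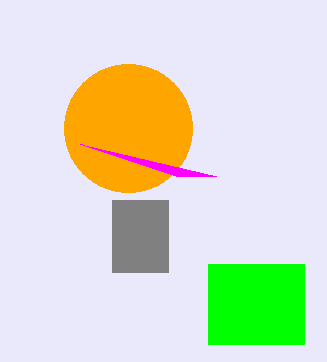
a_1 = 128
b_1 = 128
c_1 = 64
p_2 = 112
s_2 = 168
t_2 = 272
p_3 = 208
q_3 = 264
t_3 = 344
p_4 = 80
q_4 = 144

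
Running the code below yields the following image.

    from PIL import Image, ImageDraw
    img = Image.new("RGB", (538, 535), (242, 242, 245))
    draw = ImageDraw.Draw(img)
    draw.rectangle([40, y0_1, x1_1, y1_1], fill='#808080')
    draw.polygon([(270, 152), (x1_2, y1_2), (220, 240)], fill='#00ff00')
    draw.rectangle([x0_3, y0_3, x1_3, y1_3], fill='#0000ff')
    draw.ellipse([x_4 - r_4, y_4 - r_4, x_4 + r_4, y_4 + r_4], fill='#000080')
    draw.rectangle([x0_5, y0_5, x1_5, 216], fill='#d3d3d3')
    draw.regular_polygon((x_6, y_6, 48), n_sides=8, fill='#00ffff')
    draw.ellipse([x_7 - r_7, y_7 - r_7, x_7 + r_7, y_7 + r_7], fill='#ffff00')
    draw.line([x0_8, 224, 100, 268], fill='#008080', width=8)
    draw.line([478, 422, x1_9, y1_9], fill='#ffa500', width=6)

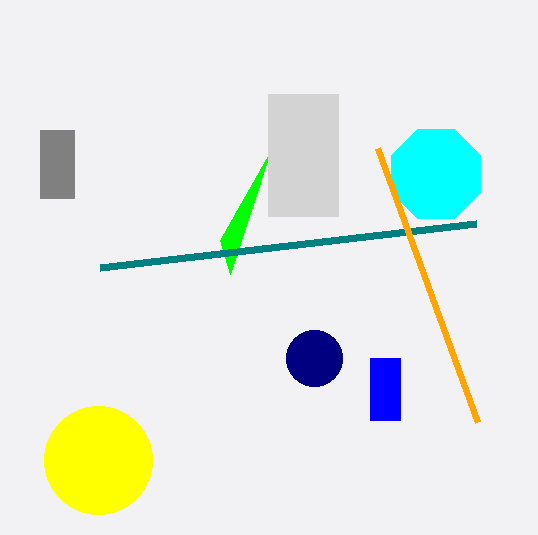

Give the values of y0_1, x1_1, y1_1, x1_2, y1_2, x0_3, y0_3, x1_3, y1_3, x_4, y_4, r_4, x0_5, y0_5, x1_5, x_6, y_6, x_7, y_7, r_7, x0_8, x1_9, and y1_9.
y0_1 = 130, x1_1 = 74, y1_1 = 198, x1_2 = 230, y1_2 = 274, x0_3 = 370, y0_3 = 358, x1_3 = 400, y1_3 = 420, x_4 = 314, y_4 = 358, r_4 = 28, x0_5 = 268, y0_5 = 94, x1_5 = 338, x_6 = 436, y_6 = 174, x_7 = 98, y_7 = 460, r_7 = 54, x0_8 = 476, x1_9 = 378, y1_9 = 148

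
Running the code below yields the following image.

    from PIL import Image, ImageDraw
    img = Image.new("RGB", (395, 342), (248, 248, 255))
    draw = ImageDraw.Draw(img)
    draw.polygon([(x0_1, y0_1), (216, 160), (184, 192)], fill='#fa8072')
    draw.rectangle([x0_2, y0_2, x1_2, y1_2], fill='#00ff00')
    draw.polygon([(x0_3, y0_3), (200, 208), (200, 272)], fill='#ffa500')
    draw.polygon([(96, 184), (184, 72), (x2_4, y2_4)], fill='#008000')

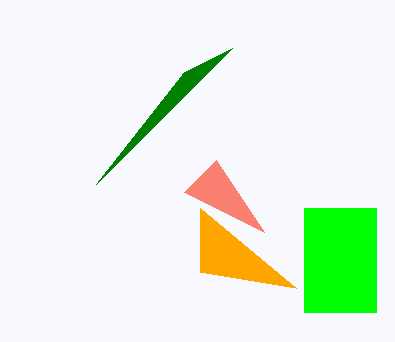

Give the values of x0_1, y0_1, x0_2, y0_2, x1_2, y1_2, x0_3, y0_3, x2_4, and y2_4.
x0_1 = 264
y0_1 = 232
x0_2 = 304
y0_2 = 208
x1_2 = 376
y1_2 = 312
x0_3 = 296
y0_3 = 288
x2_4 = 232
y2_4 = 48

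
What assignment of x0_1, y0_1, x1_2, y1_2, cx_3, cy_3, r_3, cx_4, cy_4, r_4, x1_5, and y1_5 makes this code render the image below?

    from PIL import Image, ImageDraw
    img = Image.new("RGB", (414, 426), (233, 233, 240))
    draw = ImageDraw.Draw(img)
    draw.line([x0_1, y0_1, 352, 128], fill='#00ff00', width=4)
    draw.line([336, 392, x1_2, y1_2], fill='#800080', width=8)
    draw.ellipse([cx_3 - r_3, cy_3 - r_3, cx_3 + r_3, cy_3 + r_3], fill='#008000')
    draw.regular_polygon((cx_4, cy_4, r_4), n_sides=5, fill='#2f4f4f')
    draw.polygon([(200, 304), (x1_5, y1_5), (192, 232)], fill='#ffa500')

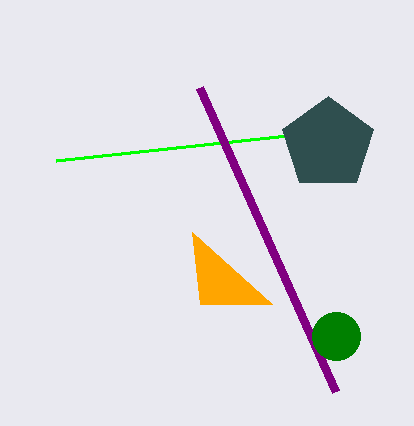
x0_1 = 56, y0_1 = 160, x1_2 = 200, y1_2 = 88, cx_3 = 336, cy_3 = 336, r_3 = 24, cx_4 = 328, cy_4 = 144, r_4 = 48, x1_5 = 272, y1_5 = 304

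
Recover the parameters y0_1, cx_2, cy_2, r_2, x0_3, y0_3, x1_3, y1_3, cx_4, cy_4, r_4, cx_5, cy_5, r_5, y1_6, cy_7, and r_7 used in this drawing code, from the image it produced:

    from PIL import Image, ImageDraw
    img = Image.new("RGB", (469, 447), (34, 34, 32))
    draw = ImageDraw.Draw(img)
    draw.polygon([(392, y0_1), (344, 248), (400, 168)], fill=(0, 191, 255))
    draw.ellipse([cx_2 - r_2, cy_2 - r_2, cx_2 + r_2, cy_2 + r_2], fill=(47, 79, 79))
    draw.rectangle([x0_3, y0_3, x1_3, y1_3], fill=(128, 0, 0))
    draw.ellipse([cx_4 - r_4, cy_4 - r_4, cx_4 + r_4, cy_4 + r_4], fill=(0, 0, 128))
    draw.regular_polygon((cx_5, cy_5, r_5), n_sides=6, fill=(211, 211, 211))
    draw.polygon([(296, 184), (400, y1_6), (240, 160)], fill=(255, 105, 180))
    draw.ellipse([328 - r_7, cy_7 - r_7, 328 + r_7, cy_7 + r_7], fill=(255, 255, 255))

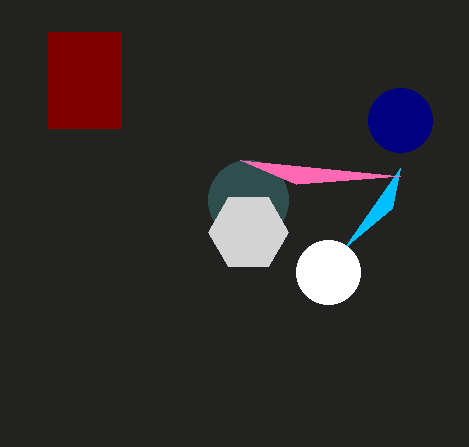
y0_1 = 208, cx_2 = 248, cy_2 = 200, r_2 = 40, x0_3 = 48, y0_3 = 32, x1_3 = 120, y1_3 = 128, cx_4 = 400, cy_4 = 120, r_4 = 32, cx_5 = 248, cy_5 = 232, r_5 = 40, y1_6 = 176, cy_7 = 272, r_7 = 32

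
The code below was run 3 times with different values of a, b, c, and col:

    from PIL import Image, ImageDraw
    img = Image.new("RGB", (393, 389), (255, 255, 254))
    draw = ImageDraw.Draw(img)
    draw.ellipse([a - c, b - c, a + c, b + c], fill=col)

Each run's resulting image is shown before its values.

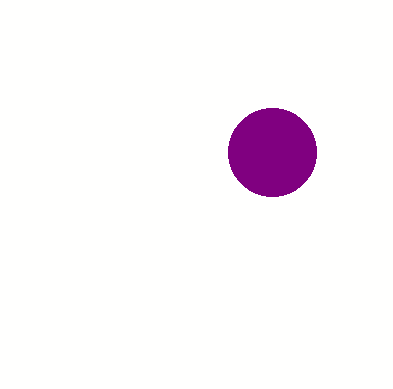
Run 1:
a = 272
b = 152
c = 44
col = 'purple'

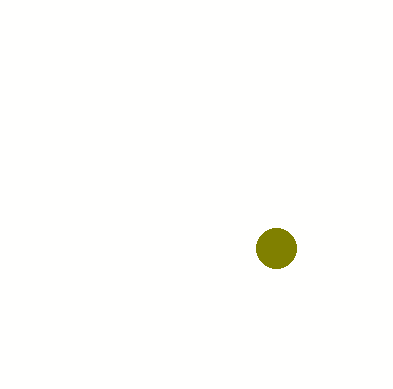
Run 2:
a = 276
b = 248
c = 20
col = 'olive'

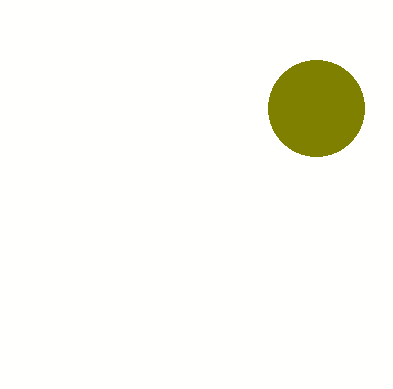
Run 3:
a = 316, b = 108, c = 48, col = 'olive'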